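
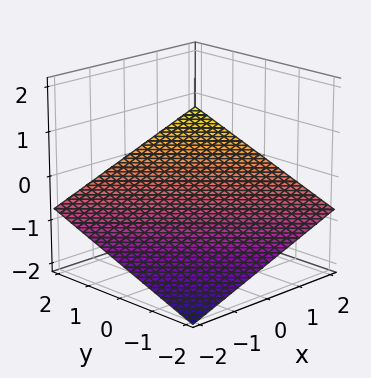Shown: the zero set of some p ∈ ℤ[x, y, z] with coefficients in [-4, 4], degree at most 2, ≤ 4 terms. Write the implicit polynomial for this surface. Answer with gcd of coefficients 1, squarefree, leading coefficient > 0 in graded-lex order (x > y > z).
x + y - 3*z - 2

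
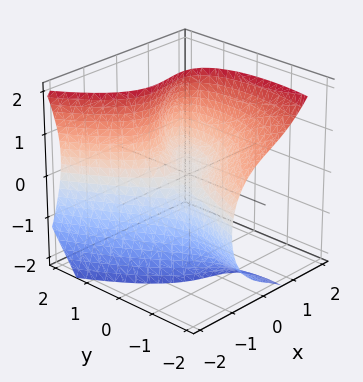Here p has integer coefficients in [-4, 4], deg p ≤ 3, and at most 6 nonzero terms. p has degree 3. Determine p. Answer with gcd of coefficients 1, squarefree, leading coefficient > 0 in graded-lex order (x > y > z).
3*x^3 + 2*y*z^2 - 3*x*y + 2*y^2 - 3*z

deg p = 3. The shape is more complex than any degree-2 surface.
Checking where it meets the axes: it crosses the x-axis at the gridline x = 0; it meets the z-axis at z = 0 (among the integer gridlines); one y-axis crossing is at y = 0.
Putting this together gives p.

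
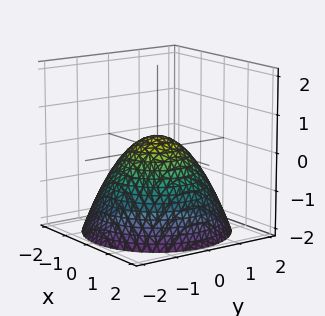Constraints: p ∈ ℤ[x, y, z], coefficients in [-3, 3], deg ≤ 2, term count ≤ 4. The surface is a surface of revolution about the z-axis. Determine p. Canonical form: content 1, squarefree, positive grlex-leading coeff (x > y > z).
1. deg p = 2.
2. Symmetry: the z-axis is an axis of rotation, so x and y enter only as x² + y².
3. Against the integer gridlines: a circular section at z = -2 has radius between 1 and 2.
4. Solving for integer coefficients yields p as stated.

2*x^2 + 2*y^2 + 3*z - 1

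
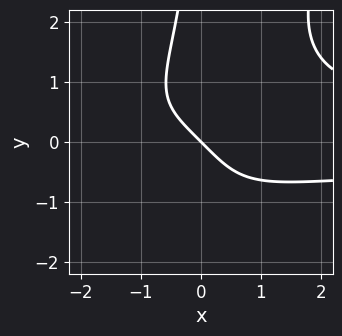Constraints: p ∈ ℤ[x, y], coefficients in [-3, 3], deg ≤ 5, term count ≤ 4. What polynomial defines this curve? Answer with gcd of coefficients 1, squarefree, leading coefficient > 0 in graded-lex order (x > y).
2*x^2*y^2 - x*y^3 - 3*x - 3*y

1. deg p = 4. The shape is more complex than any degree-3 curve.
2. Against the integer gridlines: it crosses the y-axis at the gridline y = 0; it meets the x-axis at x = 0 (among the integer gridlines).
3. Putting this together gives p.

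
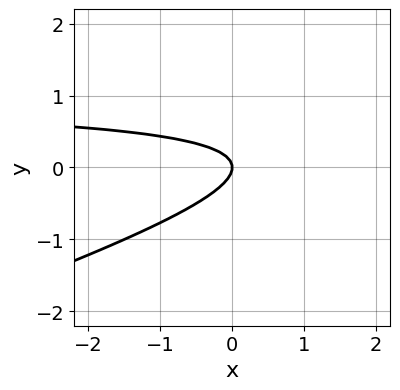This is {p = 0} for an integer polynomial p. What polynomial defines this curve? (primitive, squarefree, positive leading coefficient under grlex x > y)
x*y - 3*y^2 - x

1. deg p = 2. No degree-1 curve has this shape.
2. Against the integer gridlines: it crosses the x-axis at the gridline x = 0; it meets the y-axis at y = 0 (among the integer gridlines).
3. Assembling these constraints gives the stated polynomial.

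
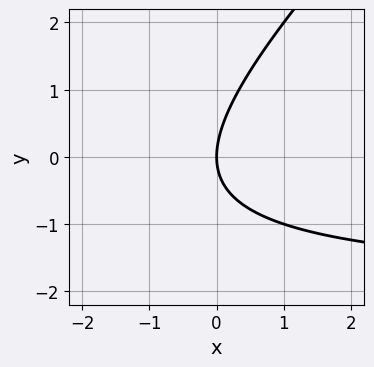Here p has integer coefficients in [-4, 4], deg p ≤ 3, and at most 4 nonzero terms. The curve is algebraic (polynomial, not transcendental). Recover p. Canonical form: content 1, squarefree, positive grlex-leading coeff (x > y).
x*y - y^2 + 2*x

1. Degree: no degree-1 curve has this shape, so deg p = 2.
2. Observable constraints: it meets the y-axis at y = 0 (among the integer gridlines); it crosses the x-axis at the gridline x = 0.
3. The integer polynomial consistent with all of this is the stated p.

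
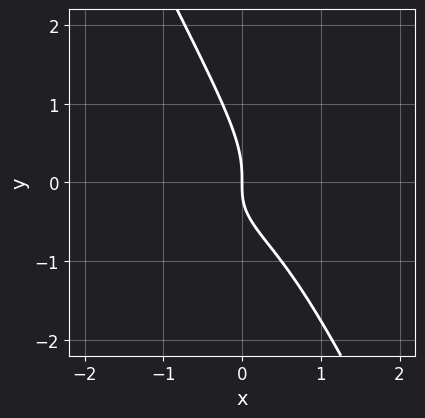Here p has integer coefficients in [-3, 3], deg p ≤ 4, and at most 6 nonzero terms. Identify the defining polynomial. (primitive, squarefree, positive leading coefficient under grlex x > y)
2*x*y^2 + y^3 + x*y + x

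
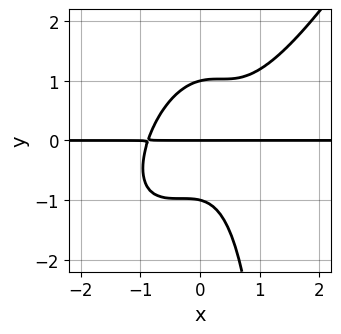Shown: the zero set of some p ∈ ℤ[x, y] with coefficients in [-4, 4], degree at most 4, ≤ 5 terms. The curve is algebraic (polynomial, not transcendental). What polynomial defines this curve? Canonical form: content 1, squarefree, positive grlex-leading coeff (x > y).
3*x^3*y - 3*x^2*y^2 + x*y^3 - 2*y^3 + 2*y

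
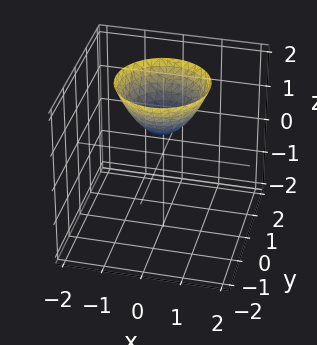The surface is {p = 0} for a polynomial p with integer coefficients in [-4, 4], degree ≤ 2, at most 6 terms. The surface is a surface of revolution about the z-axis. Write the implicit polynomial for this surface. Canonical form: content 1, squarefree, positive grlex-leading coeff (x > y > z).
(a) The degree is 2 — no degree-1 surface has this shape.
(b) Symmetries: rotational symmetry about the z-axis ⇒ p depends on x, y only through x² + y².
(c) Reading off the gridlines: no y-intercept at any integer in the box; the surface avoids every integer x-axis point in the box; a circular section at z = 2 has radius between 1 and 2.
(d) Fitting integer coefficients to these (and the overall shape) gives p.

3*x^2 + 3*y^2 - 3*z + 2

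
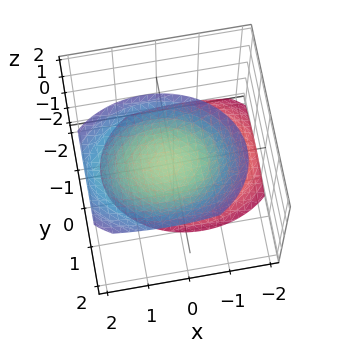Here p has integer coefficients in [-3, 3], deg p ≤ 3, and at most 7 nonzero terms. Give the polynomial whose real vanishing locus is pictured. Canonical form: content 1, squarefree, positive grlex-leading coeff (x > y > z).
2*x^2 - x*z + 3*y^2 - 2*y*z - 2*z^2 + 2

(a) The picture has 2 separate pieces.
(b) deg p = 2.
(c) From the visible intercepts: the z-axis gridline crossings are at z ∈ {-1, 1}; no y-intercept at any integer in the box.
(d) Together with the visible shape, these determine p as stated.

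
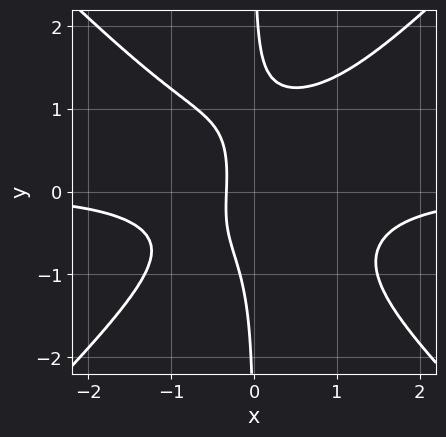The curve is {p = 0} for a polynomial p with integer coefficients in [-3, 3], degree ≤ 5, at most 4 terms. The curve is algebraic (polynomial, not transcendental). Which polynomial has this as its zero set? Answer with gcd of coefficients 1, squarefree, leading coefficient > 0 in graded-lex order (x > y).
3*x^3*y - 3*x*y^3 + 3*x + 1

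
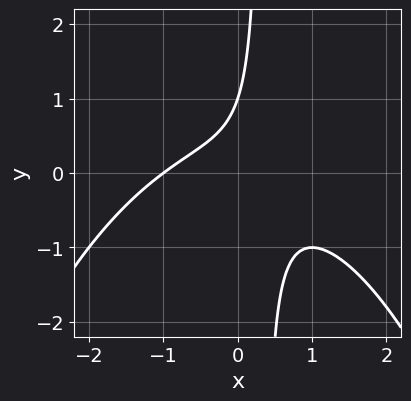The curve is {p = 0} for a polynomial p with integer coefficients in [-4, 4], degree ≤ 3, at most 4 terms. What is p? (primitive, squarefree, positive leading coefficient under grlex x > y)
deg p = 3. The shape is more complex than any degree-2 curve.
Against the integer gridlines: it meets the y-axis at y = 1 (among the integer gridlines); one x-axis crossing is at x = -1.
The integer polynomial consistent with all of this is the stated p.

x^3 + 3*x*y - y + 1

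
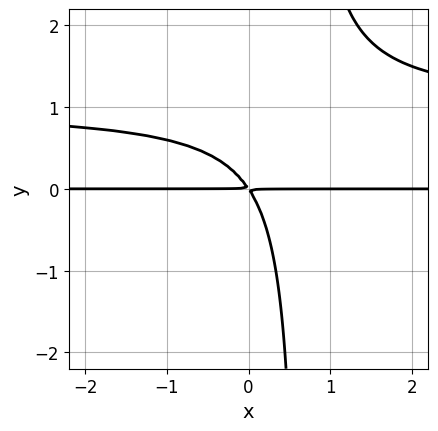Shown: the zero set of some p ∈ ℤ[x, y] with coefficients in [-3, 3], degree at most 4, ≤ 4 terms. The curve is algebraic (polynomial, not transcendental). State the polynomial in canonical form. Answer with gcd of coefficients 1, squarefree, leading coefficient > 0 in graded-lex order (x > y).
3*x*y^2 - 3*x*y - 2*y^2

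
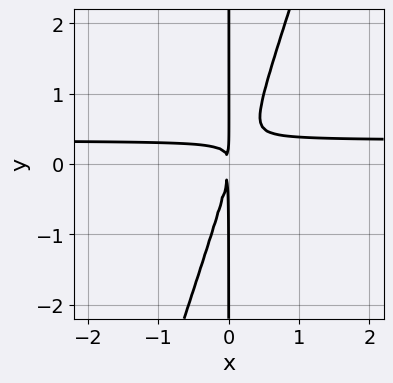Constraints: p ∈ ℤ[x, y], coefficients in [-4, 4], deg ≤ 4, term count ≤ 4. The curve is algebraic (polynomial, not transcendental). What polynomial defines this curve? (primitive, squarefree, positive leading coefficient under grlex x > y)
(a) deg p = 3. The shape is more complex than any degree-2 curve.
(b) Observable constraints: every point of the y-axis in the box is on the curve.
(c) Together with the visible shape, these determine p as stated.

3*x^2*y - x*y^2 - x^2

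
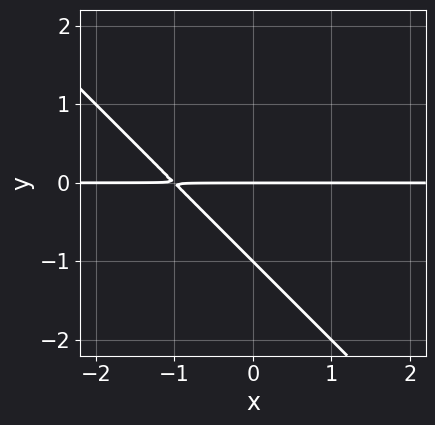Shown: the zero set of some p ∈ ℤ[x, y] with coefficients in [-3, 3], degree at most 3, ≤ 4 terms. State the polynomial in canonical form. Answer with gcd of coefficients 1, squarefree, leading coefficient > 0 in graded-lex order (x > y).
x*y + y^2 + y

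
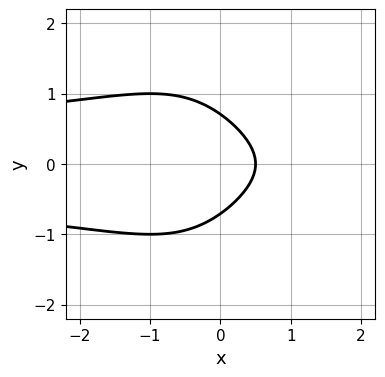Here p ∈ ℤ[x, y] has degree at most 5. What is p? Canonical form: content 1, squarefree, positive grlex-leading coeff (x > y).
1. The degree is 4 — no degree-3 curve has this shape.
2. Symmetries: mirror symmetry y ↦ −y ⇒ only even powers of y.
3. Fitting integer coefficients to these (and the overall shape) gives p.

x^2*y^2 + 2*y^2 + 2*x - 1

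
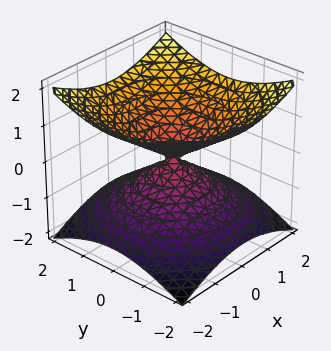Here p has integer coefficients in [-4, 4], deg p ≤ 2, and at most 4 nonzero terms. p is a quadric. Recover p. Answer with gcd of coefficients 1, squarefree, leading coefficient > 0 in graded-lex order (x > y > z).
1. Degree: a double cone through the origin; a quadric, so deg p = 2.
2. Symmetries: mirror symmetry z ↦ −z ⇒ only even powers of z; the z-axis is an axis of rotation, so x and y enter only as x² + y².
3. Against the integer gridlines: a circular section at z = -1 has radius between 1 and 2; it crosses the z-axis at the gridline z = 0; it crosses the y-axis at the gridline y = 0; it crosses the x-axis at the gridline x = 0.
4. Matching integer coefficients to the picture gives p.

x^2 + y^2 - 2*z^2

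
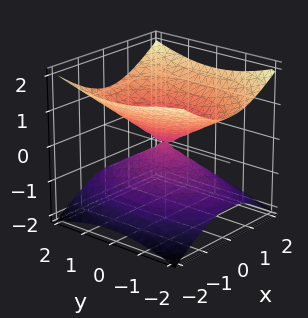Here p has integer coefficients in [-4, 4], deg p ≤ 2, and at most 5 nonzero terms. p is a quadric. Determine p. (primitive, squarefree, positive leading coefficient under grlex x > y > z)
1. deg p = 2. Two nappes meeting at a single point; a quadric.
2. Symmetries: the y ↦ −y reflection is a symmetry, so y appears only in even powers; the z ↦ −z reflection is a symmetry, so z appears only in even powers; mirror symmetry x ↦ −x ⇒ only even powers of x.
3. Checking where it meets the axes: one z-axis crossing is at z = 0; it meets the x-axis at x = 0 (among the integer gridlines); it crosses the y-axis at the gridline y = 0.
4. Fitting integer coefficients to these (and the overall shape) gives p.

2*x^2 + y^2 - 3*z^2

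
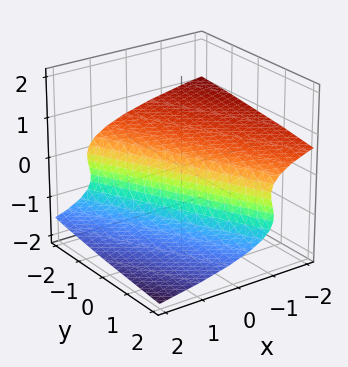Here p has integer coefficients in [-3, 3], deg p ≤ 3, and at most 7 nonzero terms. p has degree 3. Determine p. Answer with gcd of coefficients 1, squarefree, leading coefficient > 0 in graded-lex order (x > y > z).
2*z^3 + 3*z^2 + 2*x + y + z

First, deg p = 3.
Then, checking where it meets the axes: it meets the x-axis at x = 0 (among the integer gridlines); among the integer gridlines, it crosses the z-axis at z ∈ {-1, 0}; it meets the y-axis at y = 0 (among the integer gridlines).
Finally, assembling these constraints gives the stated polynomial.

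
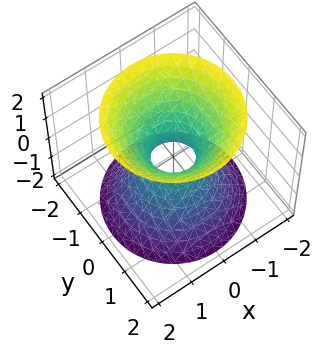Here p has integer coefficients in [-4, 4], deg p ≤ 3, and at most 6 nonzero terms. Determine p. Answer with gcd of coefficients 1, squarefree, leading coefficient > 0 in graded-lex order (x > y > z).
3*x^2 + 3*y^2 - 2*z^2 - 1

First, deg p = 2. An hourglass — one-sheet hyperboloid; a quadric.
Then, symmetries: it's symmetric under z → −z, forcing even powers of z; rotational symmetry about the z-axis ⇒ p depends on x, y only through x² + y².
Next, reading off the gridlines: the surface avoids every integer z-axis point in the box; a circular section at z = -2 has radius between 1 and 2.
Finally, these observations pin down the coefficients.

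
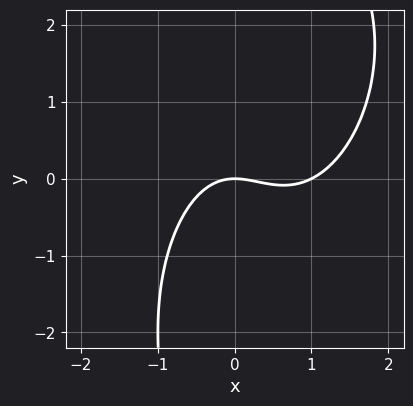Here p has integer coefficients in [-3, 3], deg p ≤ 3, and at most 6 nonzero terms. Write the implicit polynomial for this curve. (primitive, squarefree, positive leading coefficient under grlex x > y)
deg p = 3. A generic line meets the curve in up to 3 points.
From the axis intercepts and sections: one y-axis crossing is at y = 0; the x-axis gridline crossings are at x ∈ {0, 1}.
Solving for integer coefficients yields p as stated.

2*x^3 - x^2*y + x*y^2 - 2*x^2 - 3*y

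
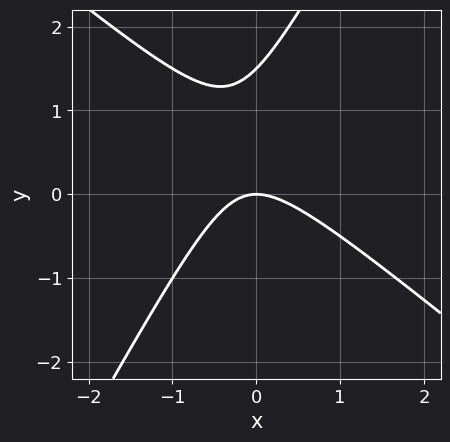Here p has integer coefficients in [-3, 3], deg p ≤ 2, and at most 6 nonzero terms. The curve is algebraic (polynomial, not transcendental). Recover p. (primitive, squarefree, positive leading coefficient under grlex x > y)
3*x^2 + 2*x*y - 2*y^2 + 3*y

Degree: a generic line meets the curve in up to 2 points, so deg p = 2.
From the visible intercepts: one y-axis crossing is at y = 0; it meets the x-axis at x = 0 (among the integer gridlines).
Together with the visible shape, these determine p as stated.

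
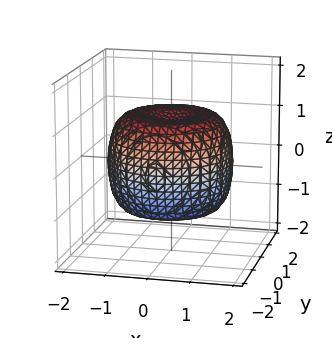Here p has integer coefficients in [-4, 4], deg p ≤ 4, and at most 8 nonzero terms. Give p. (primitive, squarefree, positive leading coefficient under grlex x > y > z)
2*x^4 + 4*x^2*y^2 + 2*y^4 - 3*x^2 - 3*y^2 + 3*z^2 - 3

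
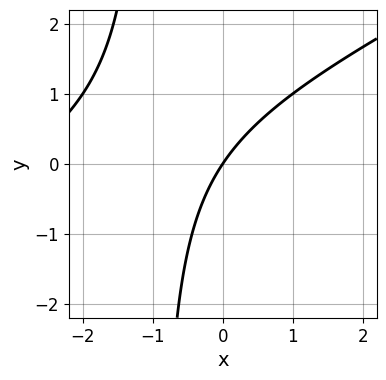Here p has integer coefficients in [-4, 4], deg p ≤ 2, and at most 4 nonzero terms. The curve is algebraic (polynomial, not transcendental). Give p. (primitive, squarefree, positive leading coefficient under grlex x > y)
First, the degree is 2 — a generic line meets the curve in up to 2 points.
Then, against the integer gridlines: it meets the x-axis at x = 0 (among the integer gridlines); one y-axis crossing is at y = 0.
Finally, fitting integer coefficients to these (and the overall shape) gives p.

x^2 - 2*x*y + 3*x - 2*y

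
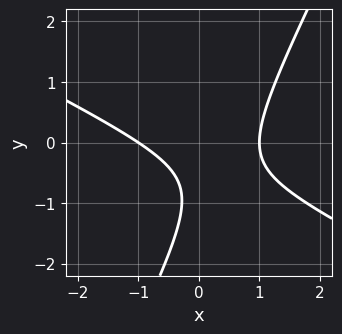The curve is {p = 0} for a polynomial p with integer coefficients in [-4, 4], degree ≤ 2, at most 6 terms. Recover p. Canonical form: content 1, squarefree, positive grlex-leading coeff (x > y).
1. Degree: the shape is more complex than any degree-1 curve, so deg p = 2.
2. From the axis intercepts and sections: no y-intercept at any integer in the box; among the integer gridlines, it crosses the x-axis at x ∈ {-1, 1}.
3. These observations pin down the coefficients.

2*x^2 + 3*x*y - 2*y^2 - 3*y - 2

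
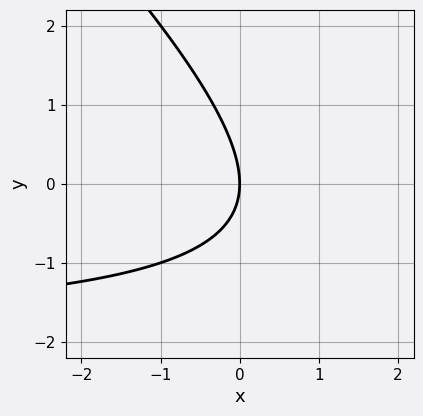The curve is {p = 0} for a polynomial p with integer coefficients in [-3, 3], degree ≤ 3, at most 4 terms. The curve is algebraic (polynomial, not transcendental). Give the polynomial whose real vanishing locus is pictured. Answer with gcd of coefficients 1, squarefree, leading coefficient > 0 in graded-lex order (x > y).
x*y + y^2 + 2*x

Degree: a generic line meets the curve in up to 2 points, so deg p = 2.
Observable constraints: it meets the x-axis at x = 0 (among the integer gridlines); one y-axis crossing is at y = 0.
Assembling these constraints gives the stated polynomial.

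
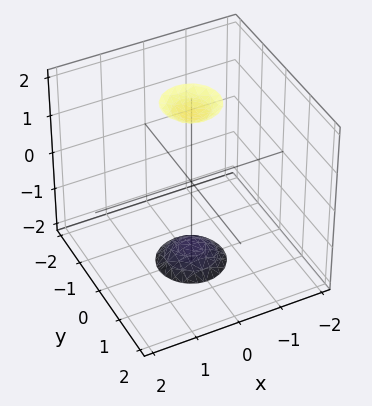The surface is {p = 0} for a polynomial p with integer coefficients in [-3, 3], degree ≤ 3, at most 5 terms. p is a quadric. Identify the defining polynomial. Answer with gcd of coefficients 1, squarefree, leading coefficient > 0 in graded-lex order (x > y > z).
3*x^2 + 3*y^2 - z^2 + 3

1. The picture has 2 separate pieces. Treating them together as one polynomial.
2. Degree: two separate bowl-shaped sheets opening away from each other; a quadric, so deg p = 2.
3. Symmetries: mirror symmetry z ↦ −z ⇒ only even powers of z; the z-axis is an axis of rotation, so x and y enter only as x² + y².
4. Observable constraints: a circular section at z = 2 has radius between 0 and 1; the surface avoids every integer y-axis point in the box; no x-intercept at any integer in the box.
5. Putting this together gives p.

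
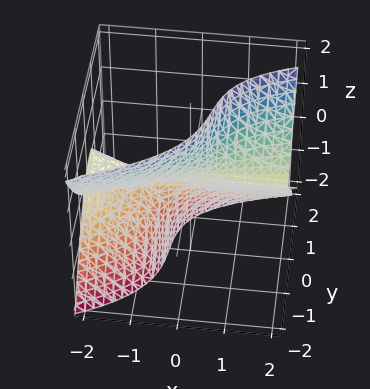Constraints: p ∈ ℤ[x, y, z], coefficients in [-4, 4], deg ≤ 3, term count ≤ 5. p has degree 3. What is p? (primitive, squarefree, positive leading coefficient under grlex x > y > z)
deg p = 3.
Reading off the gridlines: one z-axis crossing is at z = 0; one y-axis crossing is at y = 0; every point of the x-axis in the box is on the surface.
Putting this together gives p.

3*x*z^2 - 3*y^3 - 2*x*y - 3*y - 3*z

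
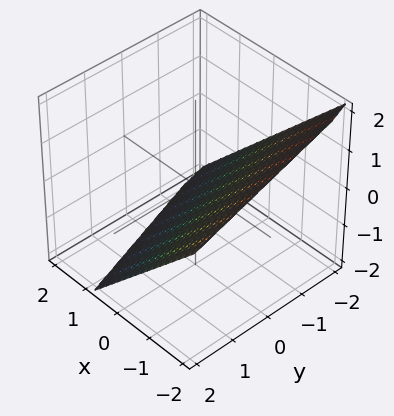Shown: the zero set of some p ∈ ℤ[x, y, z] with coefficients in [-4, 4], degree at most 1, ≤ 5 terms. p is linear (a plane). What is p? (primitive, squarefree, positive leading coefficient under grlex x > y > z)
3*x + y + 3*z + 2

The degree is 1 — the surface is flat (a plane).
From the visible intercepts: it meets the y-axis at y = -2 (among the integer gridlines).
Together with the visible shape, these determine p as stated.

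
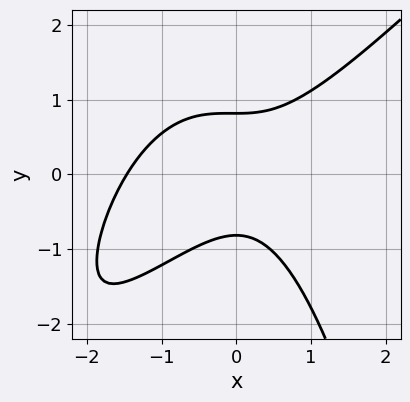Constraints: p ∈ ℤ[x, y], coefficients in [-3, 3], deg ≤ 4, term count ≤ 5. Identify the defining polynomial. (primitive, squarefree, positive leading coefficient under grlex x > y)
2*x^3 - 2*x^2*y + 2*x^2 - 3*y^2 + 2

First, the degree is 3 — a generic line meets the curve in up to 3 points.
Finally, putting this together gives p.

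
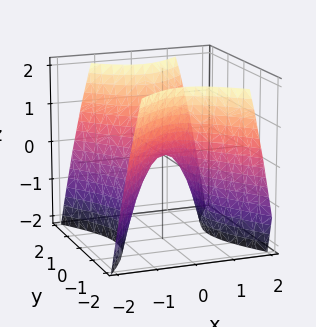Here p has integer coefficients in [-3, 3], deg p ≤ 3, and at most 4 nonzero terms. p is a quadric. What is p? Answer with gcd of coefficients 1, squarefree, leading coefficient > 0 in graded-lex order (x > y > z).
1. The degree is 2 — a saddle surface; a quadric.
2. Symmetries: the x ↦ −x reflection is a symmetry, so x appears only in even powers; mirror symmetry y ↦ −y ⇒ only even powers of y.
3. From the axis intercepts and sections: it meets the x-axis at x = 0 (among the integer gridlines); one z-axis crossing is at z = 0.
4. Fitting integer coefficients to these (and the overall shape) gives p.

3*x^2 - 2*y^2 + 2*z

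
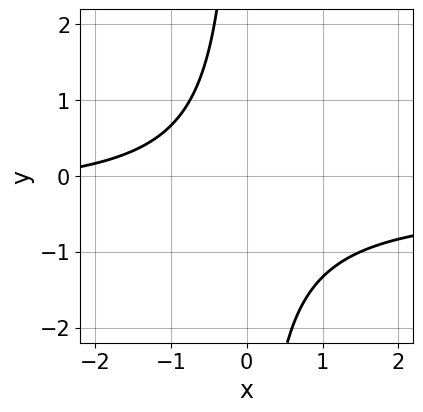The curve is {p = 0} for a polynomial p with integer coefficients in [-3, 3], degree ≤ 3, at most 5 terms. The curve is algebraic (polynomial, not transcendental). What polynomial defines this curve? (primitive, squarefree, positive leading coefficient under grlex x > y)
3*x*y + x + 3

1. The degree is 2 — the shape is more complex than any degree-1 curve.
2. From the axis intercepts and sections: no x-intercept at any integer in the box; it misses every integer gridline on the y-axis.
3. Matching integer coefficients to the picture gives p.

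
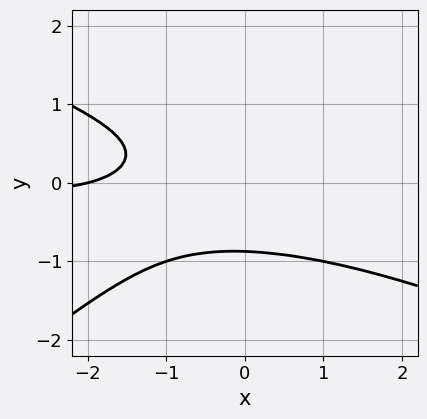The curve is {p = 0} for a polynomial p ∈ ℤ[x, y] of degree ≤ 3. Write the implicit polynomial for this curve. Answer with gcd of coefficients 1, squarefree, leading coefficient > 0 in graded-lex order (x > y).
x^2*y + x*y^2 - 3*y^3 - x - 2

(a) Degree: a generic line meets the curve in up to 3 points, so deg p = 3.
(b) Reading off the gridlines: it crosses the x-axis at the gridline x = -2.
(c) Together with the visible shape, these determine p as stated.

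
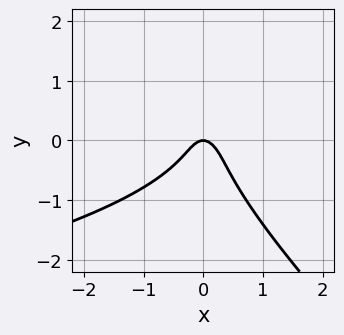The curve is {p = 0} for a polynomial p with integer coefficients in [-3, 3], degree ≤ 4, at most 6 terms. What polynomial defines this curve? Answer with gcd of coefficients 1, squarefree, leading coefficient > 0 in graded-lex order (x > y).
First, deg p = 3. A generic line meets the curve in up to 3 points.
Then, against the integer gridlines: it meets the y-axis at y = 0 (among the integer gridlines); one x-axis crossing is at x = 0.
Finally, fitting integer coefficients to these (and the overall shape) gives p.

2*x*y^2 + 2*y^3 + 3*x^2 + y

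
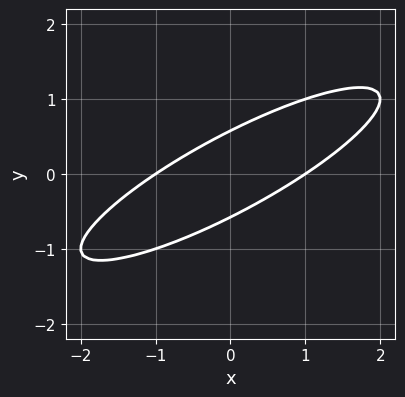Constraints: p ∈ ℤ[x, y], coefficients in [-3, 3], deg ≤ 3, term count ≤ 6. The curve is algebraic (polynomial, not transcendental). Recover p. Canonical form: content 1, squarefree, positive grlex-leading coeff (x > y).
The degree is 2 — no degree-1 curve has this shape.
Checking where it meets the axes: among the integer gridlines, it crosses the x-axis at x ∈ {-1, 1}.
Assembling these constraints gives the stated polynomial.

x^2 - 3*x*y + 3*y^2 - 1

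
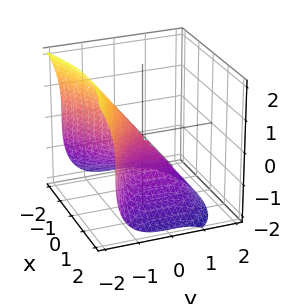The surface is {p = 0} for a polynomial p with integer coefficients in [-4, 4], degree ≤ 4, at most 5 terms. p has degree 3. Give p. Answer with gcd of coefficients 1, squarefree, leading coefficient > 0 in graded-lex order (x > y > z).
2*y^3 + z^3 + 2*x^2

First, deg p = 3.
Next, observable constraints: it crosses the y-axis at the gridline y = 0; it meets the z-axis at z = 0 (among the integer gridlines).
Finally, matching integer coefficients to the picture gives p.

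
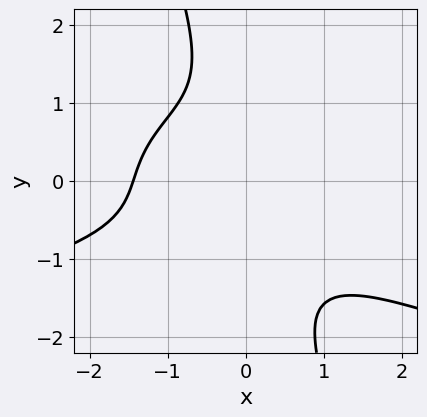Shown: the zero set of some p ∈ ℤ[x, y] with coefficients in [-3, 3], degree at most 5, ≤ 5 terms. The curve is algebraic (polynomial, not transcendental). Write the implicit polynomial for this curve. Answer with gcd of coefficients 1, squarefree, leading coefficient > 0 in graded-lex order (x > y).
1. The degree is 4 — the shape is more complex than any degree-3 curve.
2. Observable constraints: it misses every integer gridline on the y-axis.
3. Fitting integer coefficients to these (and the overall shape) gives p.

3*x*y^3 + y^4 + x^3 - x^2*y + 3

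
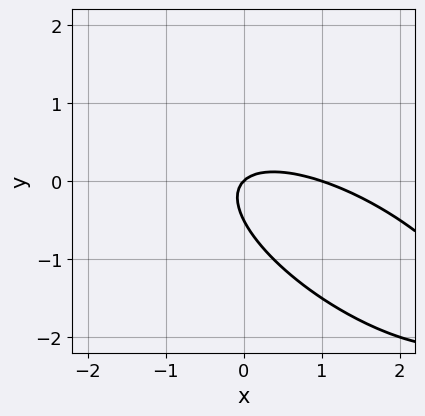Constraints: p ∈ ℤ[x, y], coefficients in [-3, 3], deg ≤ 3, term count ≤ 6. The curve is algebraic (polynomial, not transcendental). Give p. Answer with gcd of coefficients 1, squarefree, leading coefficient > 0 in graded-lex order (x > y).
1. The degree is 2 — a generic line meets the curve in up to 2 points.
2. Against the integer gridlines: it crosses the y-axis at the gridline y = 0; the x-axis gridline crossings are at x ∈ {0, 1}.
3. These observations pin down the coefficients.

x^2 + 2*x*y + 2*y^2 - x + y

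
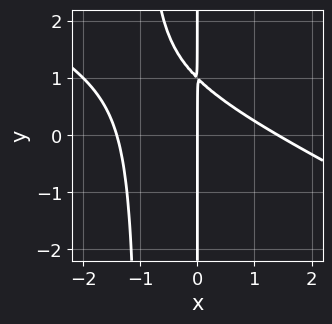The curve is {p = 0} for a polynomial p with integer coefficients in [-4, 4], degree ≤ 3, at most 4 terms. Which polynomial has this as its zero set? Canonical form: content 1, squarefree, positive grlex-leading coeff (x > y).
deg p = 3. No degree-2 curve has this shape.
Observable constraints: it meets the x-axis at x = 0 (among the integer gridlines); the visible y-axis segment lies entirely on the curve.
Matching integer coefficients to the picture gives p.

x^3 + 2*x^2*y + 2*x*y - 2*x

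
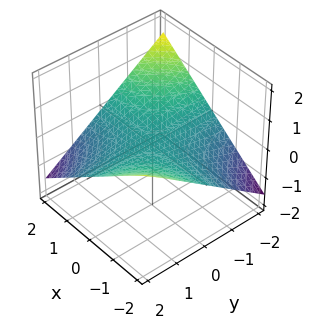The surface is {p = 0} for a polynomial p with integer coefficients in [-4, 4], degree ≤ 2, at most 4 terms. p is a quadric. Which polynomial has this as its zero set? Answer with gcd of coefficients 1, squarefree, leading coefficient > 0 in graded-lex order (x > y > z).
1. Degree: a hyperbolic paraboloid; a quadric, so deg p = 2.
2. Checking where it meets the axes: the visible y-axis segment lies entirely on the surface; it crosses the z-axis at the gridline z = 0.
3. Fitting integer coefficients to these (and the overall shape) gives p. Check: (-2, 0, 0) on the x-axis lies on the surface, and p(-2, 0, 0) = 0. ✓

x*y + 3*z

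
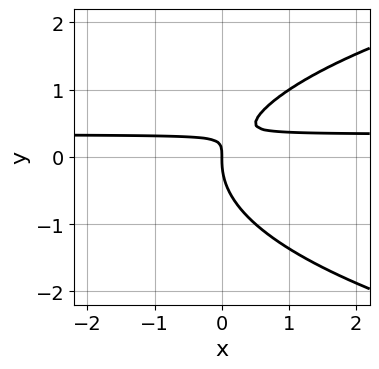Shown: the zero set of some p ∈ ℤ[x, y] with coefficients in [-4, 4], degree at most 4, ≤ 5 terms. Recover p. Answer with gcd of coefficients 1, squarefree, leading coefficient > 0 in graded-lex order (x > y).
First, deg p = 3. The shape is more complex than any degree-2 curve.
Then, against the integer gridlines: it crosses the y-axis at the gridline y = 0; it crosses the x-axis at the gridline x = 0.
Finally, fitting integer coefficients to these (and the overall shape) gives p.

2*y^3 - 3*x*y + x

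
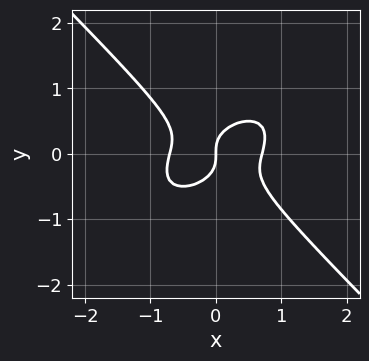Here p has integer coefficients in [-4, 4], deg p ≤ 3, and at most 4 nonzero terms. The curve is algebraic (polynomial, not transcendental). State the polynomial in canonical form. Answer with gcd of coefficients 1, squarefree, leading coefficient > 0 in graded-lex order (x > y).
(a) Degree: the shape is more complex than any degree-2 curve, so deg p = 3.
(b) Checking where it meets the axes: it crosses the x-axis at the gridline x = 0; it crosses the y-axis at the gridline y = 0.
(c) Fitting integer coefficients to these (and the overall shape) gives p.

2*x^3 - x^2*y + 3*y^3 - x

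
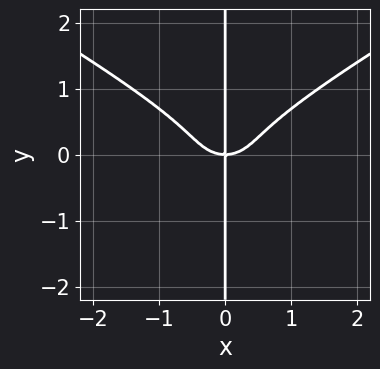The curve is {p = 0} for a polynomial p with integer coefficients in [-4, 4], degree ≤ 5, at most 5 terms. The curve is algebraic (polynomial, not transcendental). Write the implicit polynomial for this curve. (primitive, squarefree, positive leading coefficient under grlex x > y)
x^3*y - 3*x*y^3 + x^3 - x*y

(a) Degree: no degree-3 curve has this shape, so deg p = 4.
(b) Reading off the gridlines: the visible y-axis segment lies entirely on the curve; it crosses the x-axis at the gridline x = 0.
(c) Putting this together gives p.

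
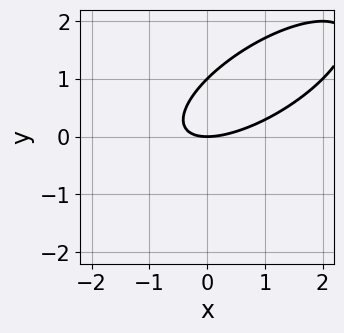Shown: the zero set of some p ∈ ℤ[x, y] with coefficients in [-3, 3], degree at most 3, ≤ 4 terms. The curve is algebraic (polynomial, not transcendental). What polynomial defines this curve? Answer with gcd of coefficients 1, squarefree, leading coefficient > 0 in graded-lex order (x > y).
x^2 - 2*x*y + 2*y^2 - 2*y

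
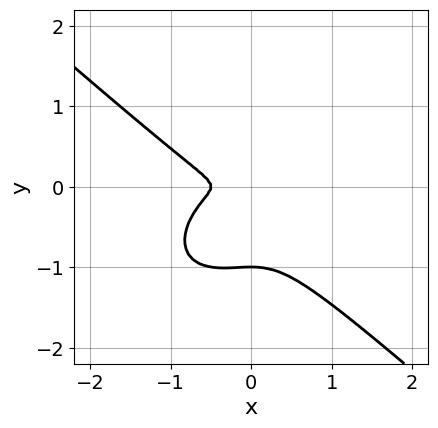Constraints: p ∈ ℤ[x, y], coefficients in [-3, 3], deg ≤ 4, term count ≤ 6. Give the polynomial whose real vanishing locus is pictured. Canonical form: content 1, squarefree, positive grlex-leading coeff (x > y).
1. The degree is 3 — no degree-2 curve has this shape.
2. Observable constraints: it meets the y-axis at y = -1 (among the integer gridlines).
3. These observations pin down the coefficients.

2*x^3 + 3*y^3 + x^2 + 3*y^2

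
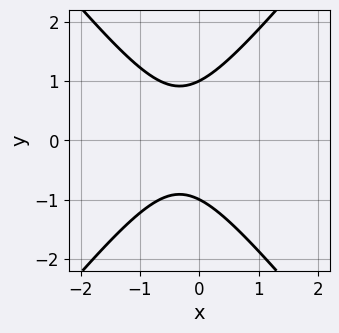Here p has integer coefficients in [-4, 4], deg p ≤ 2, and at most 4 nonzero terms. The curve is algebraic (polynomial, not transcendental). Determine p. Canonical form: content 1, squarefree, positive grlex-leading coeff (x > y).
3*x^2 - 2*y^2 + 2*x + 2

(a) The degree is 2 — a generic line meets the curve in up to 2 points.
(b) Symmetries: it's symmetric under y → −y, forcing even powers of y.
(c) Against the integer gridlines: the curve avoids every integer x-axis point in the box; the y-axis gridline crossings are at y ∈ {-1, 1}.
(d) Matching integer coefficients to the picture gives p.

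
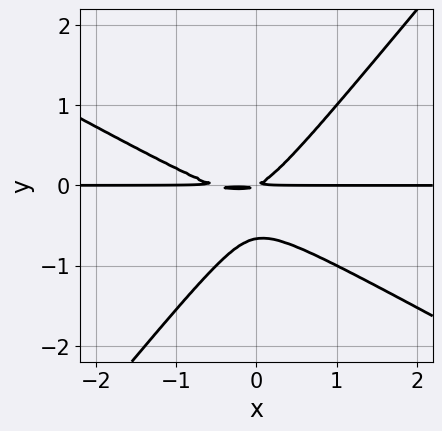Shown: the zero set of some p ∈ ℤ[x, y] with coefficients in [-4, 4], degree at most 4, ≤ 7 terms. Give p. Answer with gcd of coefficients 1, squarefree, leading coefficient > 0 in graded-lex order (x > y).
1. deg p = 3.
2. Against the integer gridlines: every point of the x-axis in the box is on the curve.
3. Matching integer coefficients to the picture gives p.

2*x^2*y + 2*x*y^2 - 3*y^3 + x*y - 2*y^2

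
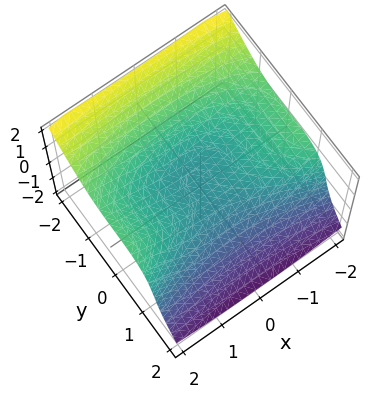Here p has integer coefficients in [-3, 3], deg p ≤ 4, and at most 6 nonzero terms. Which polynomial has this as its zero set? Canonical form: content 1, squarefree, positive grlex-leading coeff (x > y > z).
First, degree: a generic line meets the surface in up to 3 points, so deg p = 3.
Next, reading off the gridlines: one z-axis crossing is at z = 0; it meets the y-axis at y = 0 (among the integer gridlines); it crosses the x-axis at the gridline x = 0.
Finally, together with the visible shape, these determine p as stated.

2*y^3 + 2*z^3 - x^2 + 3*z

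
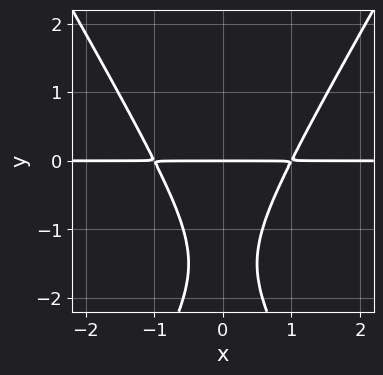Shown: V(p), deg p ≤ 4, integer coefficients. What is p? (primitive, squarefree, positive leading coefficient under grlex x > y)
3*x^2*y - y^3 - 3*y^2 - 3*y

1. Degree: no degree-2 curve has this shape, so deg p = 3.
2. Symmetries: mirror symmetry x ↦ −x ⇒ only even powers of x.
3. Checking where it meets the axes: it crosses the y-axis at the gridline y = 0; every point of the x-axis in the box is on the curve.
4. Solving for integer coefficients yields p as stated.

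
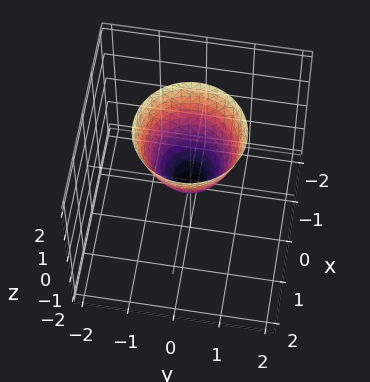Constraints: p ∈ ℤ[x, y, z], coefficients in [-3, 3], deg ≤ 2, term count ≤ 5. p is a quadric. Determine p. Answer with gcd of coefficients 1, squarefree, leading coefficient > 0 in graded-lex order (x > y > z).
deg p = 2. A single bowl opening along one axis; a quadric.
Symmetries: rotational symmetry about the z-axis ⇒ p depends on x, y only through x² + y².
Observable constraints: one x-axis crossing is at x = 0; one y-axis crossing is at y = 0.
Putting this together gives p.

3*x^2 + 3*y^2 - 2*z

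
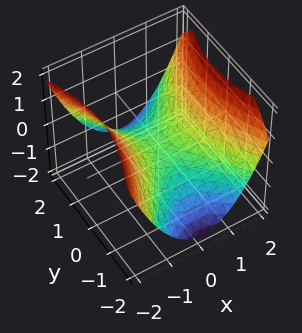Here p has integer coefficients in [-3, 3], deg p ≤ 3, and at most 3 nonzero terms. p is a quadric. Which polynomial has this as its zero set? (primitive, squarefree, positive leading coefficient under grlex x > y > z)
First, degree: a saddle surface; a quadric, so deg p = 2.
Next, symmetries: mirror symmetry x ↦ −x ⇒ only even powers of x; mirror symmetry y ↦ −y ⇒ only even powers of y.
Then, from the axis intercepts and sections: it crosses the y-axis at the gridline y = 0; one x-axis crossing is at x = 0; it meets the z-axis at z = 0 (among the integer gridlines).
Finally, these observations pin down the coefficients.

2*x^2 - y^2 - 3*z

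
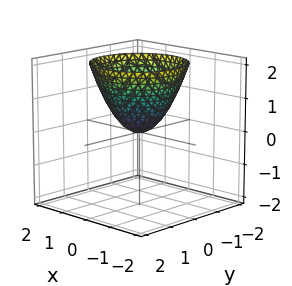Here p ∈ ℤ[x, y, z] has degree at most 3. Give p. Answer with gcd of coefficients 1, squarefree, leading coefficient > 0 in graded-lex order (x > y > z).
(a) Degree: a single bowl opening along one axis; a quadric, so deg p = 2.
(b) Symmetry: the surface is invariant under rotation about z: p = q(x² + y², z).
(c) Checking where it meets the axes: it crosses the x-axis at the gridline x = 0; a circular section at z = 1 has radius exactly 1; it crosses the z-axis at the gridline z = 0.
(d) Together with the visible shape, these determine p as stated.

x^2 + y^2 - z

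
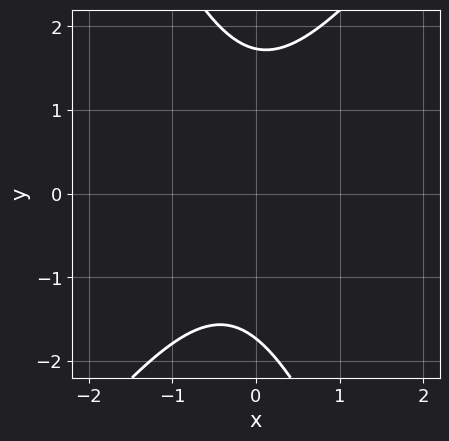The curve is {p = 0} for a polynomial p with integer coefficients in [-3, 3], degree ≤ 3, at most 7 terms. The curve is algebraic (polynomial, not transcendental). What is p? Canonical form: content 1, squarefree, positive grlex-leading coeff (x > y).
3*x^2 - x*y - y^2 + x + 3

1. deg p = 2. No degree-1 curve has this shape.
2. From the visible intercepts: it misses every integer gridline on the x-axis.
3. The integer polynomial consistent with all of this is the stated p.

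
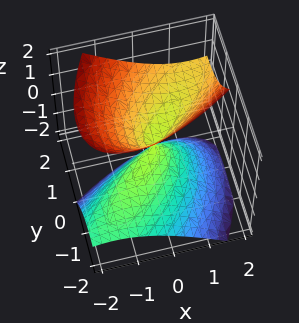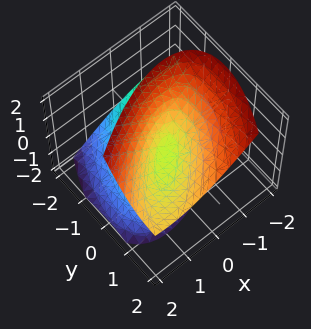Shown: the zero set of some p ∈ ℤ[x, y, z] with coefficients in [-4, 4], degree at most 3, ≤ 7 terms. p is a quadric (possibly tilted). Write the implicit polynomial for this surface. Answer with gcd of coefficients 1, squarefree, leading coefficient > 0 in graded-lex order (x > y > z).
1. The degree is 2 — no degree-1 surface has this shape.
2. Checking where it meets the axes: it meets the z-axis at z = 0 (among the integer gridlines); it crosses the y-axis at the gridline y = 0.
3. Together with the visible shape, these determine p as stated.

2*x^2 - 3*x*y + 2*y^2 - 3*y*z - 2*z^2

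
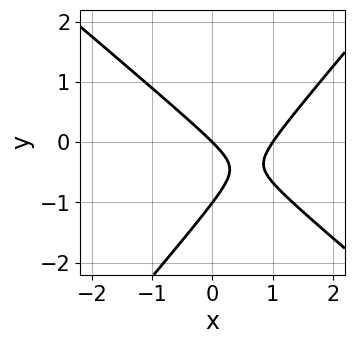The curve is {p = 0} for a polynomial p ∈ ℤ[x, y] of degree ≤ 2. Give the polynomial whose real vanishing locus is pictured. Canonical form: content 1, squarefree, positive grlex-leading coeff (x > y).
3*x^2 + x*y - 3*y^2 - 3*x - 3*y

The degree is 2 — a generic line meets the curve in up to 2 points.
From the axis intercepts and sections: the y-axis gridline crossings are at y ∈ {-1, 0}; the x-axis gridline crossings are at x ∈ {0, 1}.
Together with the visible shape, these determine p as stated.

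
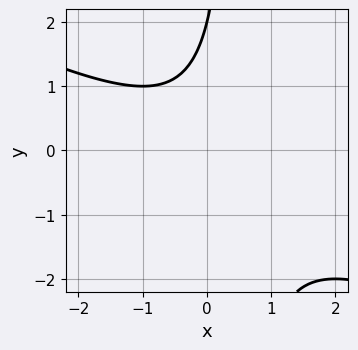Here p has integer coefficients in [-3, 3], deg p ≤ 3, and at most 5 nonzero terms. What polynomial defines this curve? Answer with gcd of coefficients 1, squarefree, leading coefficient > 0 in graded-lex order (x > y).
x^2 + 2*x*y - y + 2

(a) Degree: no degree-1 curve has this shape, so deg p = 2.
(b) Against the integer gridlines: it crosses the y-axis at the gridline y = 2; no x-intercept at any integer in the box.
(c) Solving for integer coefficients yields p as stated.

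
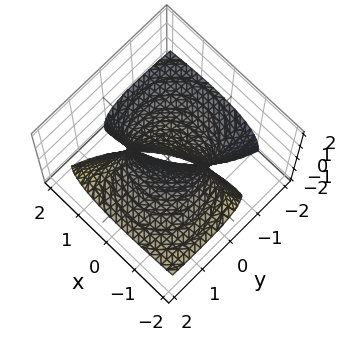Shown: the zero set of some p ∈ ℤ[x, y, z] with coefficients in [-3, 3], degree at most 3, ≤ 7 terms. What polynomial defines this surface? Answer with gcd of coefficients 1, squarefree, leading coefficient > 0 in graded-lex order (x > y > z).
x^2 + 2*x*z + y^2 - 3*y*z + z^2 - 1

First, the degree is 2 — no degree-1 surface has this shape.
Next, from the axis intercepts and sections: among the integer gridlines, it crosses the y-axis at y ∈ {-1, 1}; among the integer gridlines, it crosses the z-axis at z ∈ {-1, 1}; among the integer gridlines, it crosses the x-axis at x ∈ {-1, 1}.
Finally, these observations pin down the coefficients.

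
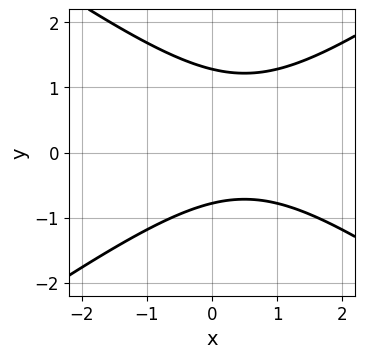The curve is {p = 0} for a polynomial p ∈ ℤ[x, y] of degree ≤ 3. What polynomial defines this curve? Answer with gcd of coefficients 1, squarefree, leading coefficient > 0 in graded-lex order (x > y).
x^2 - 2*y^2 - x + y + 2

deg p = 2. The shape is more complex than any degree-1 curve.
From the axis intercepts and sections: the curve avoids every integer x-axis point in the box.
Solving for integer coefficients yields p as stated.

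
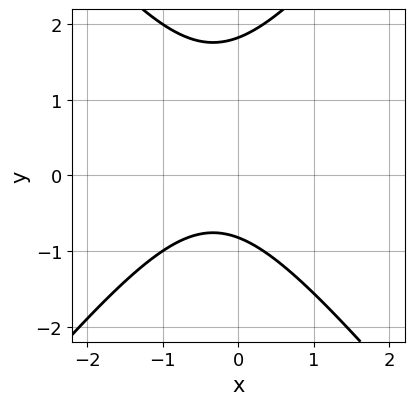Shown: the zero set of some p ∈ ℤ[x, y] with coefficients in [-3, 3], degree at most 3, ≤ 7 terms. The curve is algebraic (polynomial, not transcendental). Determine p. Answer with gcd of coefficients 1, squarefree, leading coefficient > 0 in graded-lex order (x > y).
3*x^2 - 2*y^2 + 2*x + 2*y + 3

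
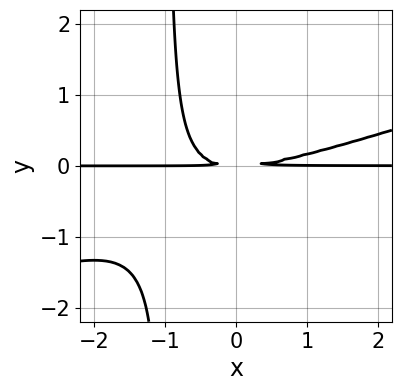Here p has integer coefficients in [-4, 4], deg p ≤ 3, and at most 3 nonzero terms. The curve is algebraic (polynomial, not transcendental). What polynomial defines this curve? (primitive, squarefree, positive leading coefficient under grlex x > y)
x^2*y - 3*x*y^2 - 3*y^2

deg p = 3. A generic line meets the curve in up to 3 points.
Observable constraints: the visible x-axis segment lies entirely on the curve.
These observations pin down the coefficients.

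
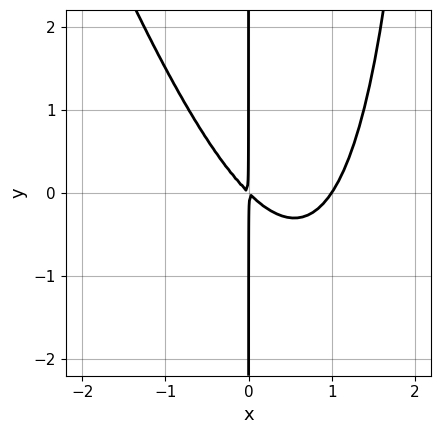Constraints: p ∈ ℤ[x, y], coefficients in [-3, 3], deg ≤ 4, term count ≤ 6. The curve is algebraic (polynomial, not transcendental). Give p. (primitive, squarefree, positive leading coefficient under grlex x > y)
3*x^3 + x^2*y - 3*x^2 - 3*x*y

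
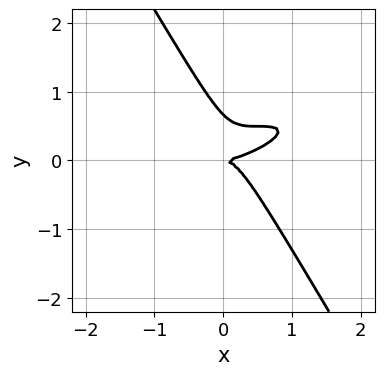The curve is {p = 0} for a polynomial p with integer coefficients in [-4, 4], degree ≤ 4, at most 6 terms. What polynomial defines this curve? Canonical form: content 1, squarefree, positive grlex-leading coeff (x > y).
x^3 - 3*x^2*y + 3*x*y^2 + 3*y^3 - 2*y^2

(a) The degree is 3 — no degree-2 curve has this shape.
(b) Checking where it meets the axes: one y-axis crossing is at y = 0; it meets the x-axis at x = 0 (among the integer gridlines).
(c) Assembling these constraints gives the stated polynomial.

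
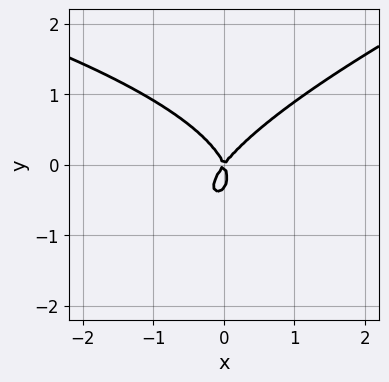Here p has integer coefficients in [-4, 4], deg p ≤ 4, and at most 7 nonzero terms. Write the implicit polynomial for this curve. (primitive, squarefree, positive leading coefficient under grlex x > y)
x*y^2 - 3*y^3 + 3*x^2 - x*y - y^2

1. Degree: no degree-2 curve has this shape, so deg p = 3.
2. From the axis intercepts and sections: it crosses the y-axis at the gridline y = 0; it meets the x-axis at x = 0 (among the integer gridlines).
3. The integer polynomial consistent with all of this is the stated p.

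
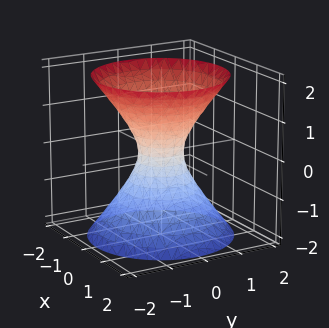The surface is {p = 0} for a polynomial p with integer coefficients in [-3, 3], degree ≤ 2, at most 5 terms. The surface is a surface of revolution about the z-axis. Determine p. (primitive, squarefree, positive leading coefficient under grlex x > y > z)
3*x^2 + 3*y^2 - 2*z^2 - 1

The degree is 2 — a generic line meets the surface in up to 2 points.
Symmetries: rotational symmetry about the z-axis ⇒ p depends on x, y only through x² + y².
Observable constraints: a circular section at z = 2 has radius between 1 and 2; no z-intercept at any integer in the box.
These observations pin down the coefficients.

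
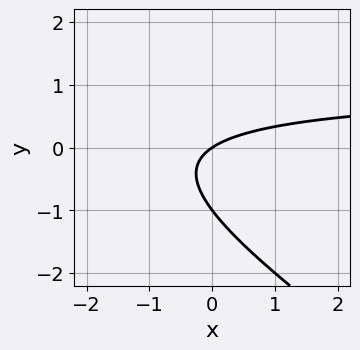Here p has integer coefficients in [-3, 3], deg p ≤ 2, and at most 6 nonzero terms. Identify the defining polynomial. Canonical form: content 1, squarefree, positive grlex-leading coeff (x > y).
(a) deg p = 2.
(b) From the visible intercepts: the y-axis gridline crossings are at y ∈ {-1, 0}; it meets the x-axis at x = 0 (among the integer gridlines).
(c) The integer polynomial consistent with all of this is the stated p.

2*x*y + 3*y^2 - 2*x + 3*y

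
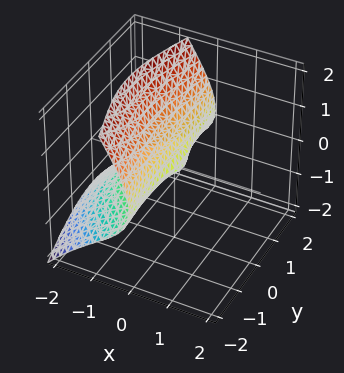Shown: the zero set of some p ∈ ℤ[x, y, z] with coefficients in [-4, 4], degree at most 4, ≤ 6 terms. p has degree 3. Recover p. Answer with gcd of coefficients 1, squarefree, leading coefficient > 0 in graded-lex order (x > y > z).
x^3 + x*y^2 + 2*x*z + 2*z^2 - z

1. Degree: no degree-2 surface has this shape, so deg p = 3.
2. Checking where it meets the axes: the visible y-axis segment lies entirely on the surface; it meets the x-axis at x = 0 (among the integer gridlines); it meets the z-axis at z = 0 (among the integer gridlines).
3. Fitting integer coefficients to these (and the overall shape) gives p.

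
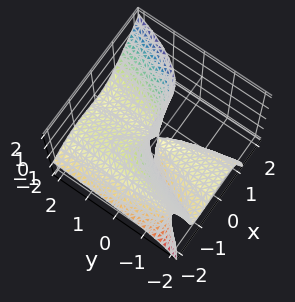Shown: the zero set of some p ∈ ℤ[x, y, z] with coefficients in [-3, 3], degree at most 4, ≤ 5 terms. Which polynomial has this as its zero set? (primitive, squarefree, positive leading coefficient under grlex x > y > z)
2*x^3 - 2*x^2*z + 3*x^2 - 3*y*z

(a) deg p = 3. No degree-2 surface has this shape.
(b) From the axis intercepts and sections: every point of the z-axis in the box is on the surface; the visible y-axis segment lies entirely on the surface.
(c) Fitting integer coefficients to these (and the overall shape) gives p.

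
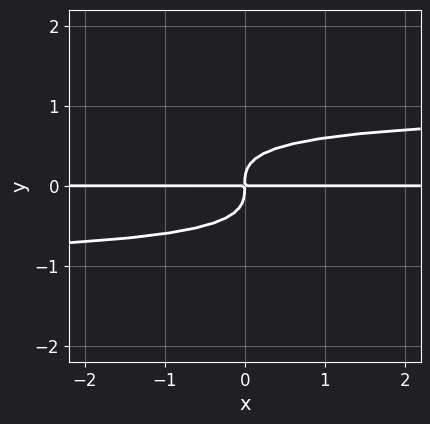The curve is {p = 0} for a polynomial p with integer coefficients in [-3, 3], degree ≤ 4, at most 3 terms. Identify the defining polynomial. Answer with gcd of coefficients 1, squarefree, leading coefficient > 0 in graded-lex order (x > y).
x*y^3 + 3*y^4 - x*y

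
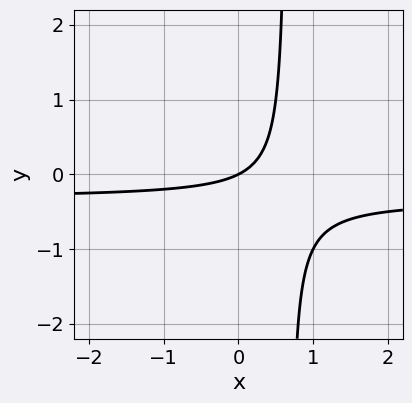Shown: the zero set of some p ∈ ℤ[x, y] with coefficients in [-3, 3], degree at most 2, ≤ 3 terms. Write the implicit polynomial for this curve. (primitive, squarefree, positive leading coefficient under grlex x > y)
First, the degree is 2 — a generic line meets the curve in up to 2 points.
Next, checking where it meets the axes: it meets the y-axis at y = 0 (among the integer gridlines); it crosses the x-axis at the gridline x = 0.
Finally, together with the visible shape, these determine p as stated.

3*x*y + x - 2*y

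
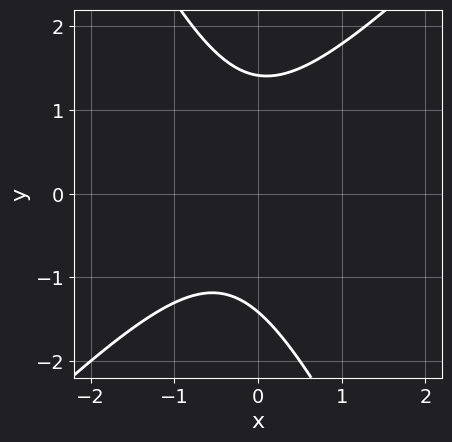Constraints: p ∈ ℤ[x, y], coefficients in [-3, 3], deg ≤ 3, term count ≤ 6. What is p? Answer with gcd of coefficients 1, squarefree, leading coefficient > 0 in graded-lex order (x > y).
2*x^2 - x*y - y^2 + x + 2

The degree is 2 — no degree-1 curve has this shape.
From the axis intercepts and sections: it misses every integer gridline on the x-axis.
These observations pin down the coefficients.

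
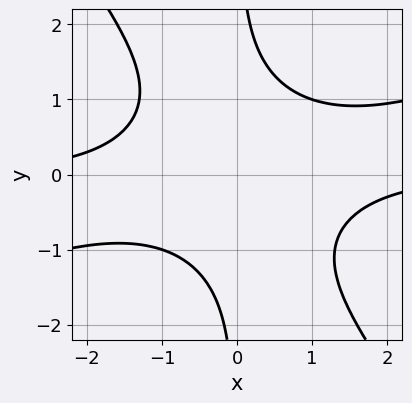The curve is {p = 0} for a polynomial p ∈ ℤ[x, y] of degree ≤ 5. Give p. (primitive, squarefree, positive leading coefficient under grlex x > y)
x^3*y - 2*x^2*y^2 - 2*x*y^3 + 3

(a) deg p = 4.
(b) Against the integer gridlines: the curve avoids every integer y-axis point in the box; no x-intercept at any integer in the box.
(c) Together with the visible shape, these determine p as stated.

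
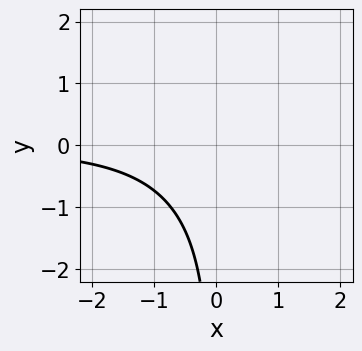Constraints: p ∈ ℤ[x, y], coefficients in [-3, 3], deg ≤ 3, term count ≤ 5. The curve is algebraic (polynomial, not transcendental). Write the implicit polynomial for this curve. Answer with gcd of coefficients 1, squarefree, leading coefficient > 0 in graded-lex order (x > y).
First, deg p = 3. No degree-2 curve has this shape.
Next, observable constraints: it misses every integer gridline on the y-axis; the curve avoids every integer x-axis point in the box.
Finally, matching integer coefficients to the picture gives p.

x^2*y + x*y^2 - x*y + 2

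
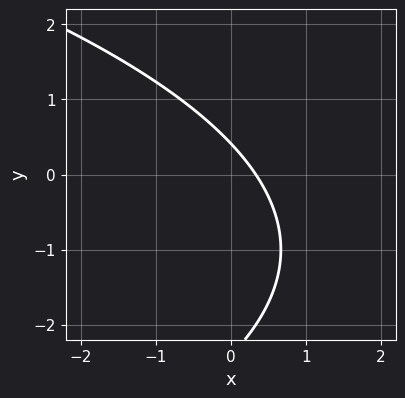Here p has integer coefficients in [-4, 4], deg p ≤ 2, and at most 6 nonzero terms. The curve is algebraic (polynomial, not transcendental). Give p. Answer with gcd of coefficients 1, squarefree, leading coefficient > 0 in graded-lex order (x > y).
deg p = 2. The shape is more complex than any degree-1 curve.
Matching integer coefficients to the picture gives p.

y^2 + 3*x + 2*y - 1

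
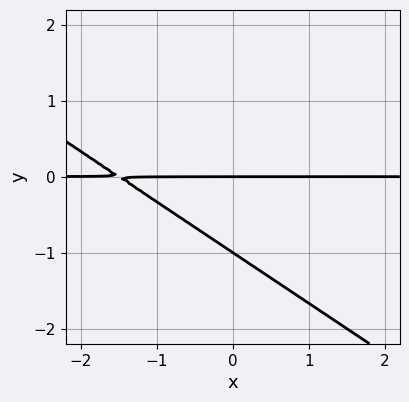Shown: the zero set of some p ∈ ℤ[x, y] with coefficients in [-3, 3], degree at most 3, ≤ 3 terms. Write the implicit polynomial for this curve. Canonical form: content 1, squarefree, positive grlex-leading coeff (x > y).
2*x*y + 3*y^2 + 3*y

Degree: a generic line meets the curve in up to 2 points, so deg p = 2.
Against the integer gridlines: every point of the x-axis in the box is on the curve; among the integer gridlines, it crosses the y-axis at y ∈ {-1, 0}.
Matching integer coefficients to the picture gives p.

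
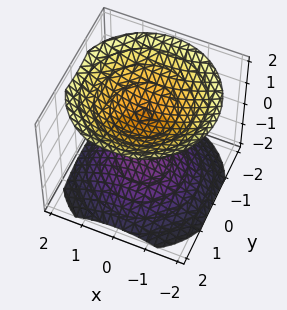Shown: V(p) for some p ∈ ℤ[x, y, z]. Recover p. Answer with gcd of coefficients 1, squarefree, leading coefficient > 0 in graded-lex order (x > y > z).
2*x^2 + 2*y^2 - 3*z^2 + 3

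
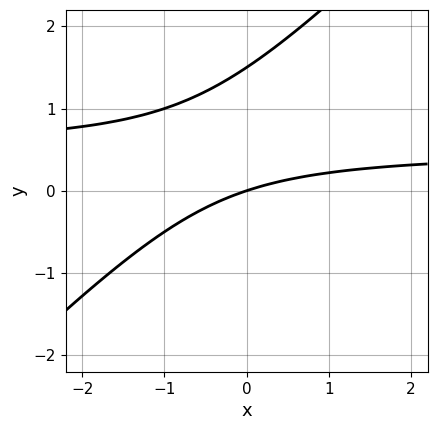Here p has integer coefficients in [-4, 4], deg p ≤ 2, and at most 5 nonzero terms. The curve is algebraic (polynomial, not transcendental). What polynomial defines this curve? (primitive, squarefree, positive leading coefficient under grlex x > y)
(a) deg p = 2.
(b) Checking where it meets the axes: it crosses the y-axis at the gridline y = 0; it meets the x-axis at x = 0 (among the integer gridlines).
(c) Assembling these constraints gives the stated polynomial.

2*x*y - 2*y^2 - x + 3*y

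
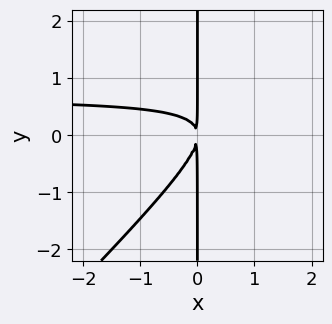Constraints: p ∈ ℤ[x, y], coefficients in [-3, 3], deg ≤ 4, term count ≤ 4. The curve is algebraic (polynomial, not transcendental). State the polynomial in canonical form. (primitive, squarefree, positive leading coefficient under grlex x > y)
3*x^2*y - 3*x*y^2 - 2*x^2

(a) The degree is 3 — no degree-2 curve has this shape.
(b) Reading off the gridlines: every point of the y-axis in the box is on the curve.
(c) The integer polynomial consistent with all of this is the stated p.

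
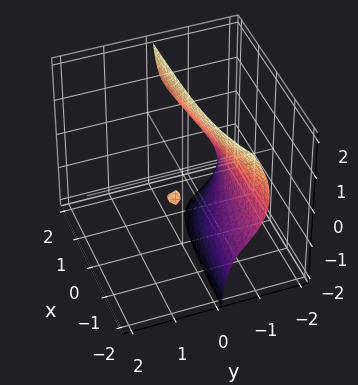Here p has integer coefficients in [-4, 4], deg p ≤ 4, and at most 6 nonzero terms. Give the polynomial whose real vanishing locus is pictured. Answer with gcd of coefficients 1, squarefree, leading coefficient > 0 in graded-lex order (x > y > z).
First, deg p = 3. A generic line meets the surface in up to 3 points.
Next, reading off the gridlines: it meets the y-axis at y = -1 (among the integer gridlines); no z-intercept at any integer in the box; it misses every integer gridline on the x-axis.
Finally, the integer polynomial consistent with all of this is the stated p.

3*x*y*z + 3*y^3 - 2*y^2*z + 3*y*z^2 + 3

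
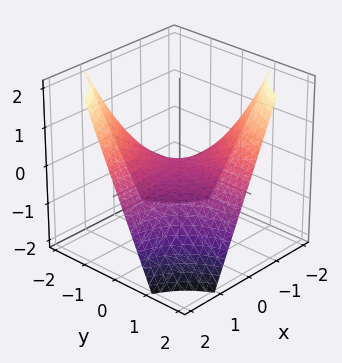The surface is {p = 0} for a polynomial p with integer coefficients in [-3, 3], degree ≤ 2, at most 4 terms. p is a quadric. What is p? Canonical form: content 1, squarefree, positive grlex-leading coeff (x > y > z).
x*y + z

First, deg p = 2. A hyperbolic paraboloid; a quadric.
Then, from the axis intercepts and sections: it crosses the z-axis at the gridline z = 0; the visible y-axis segment lies entirely on the surface.
Finally, together with the visible shape, these determine p as stated. Check: (-2, 0, 0) on the x-axis lies on the surface, and p(-2, 0, 0) = 0. ✓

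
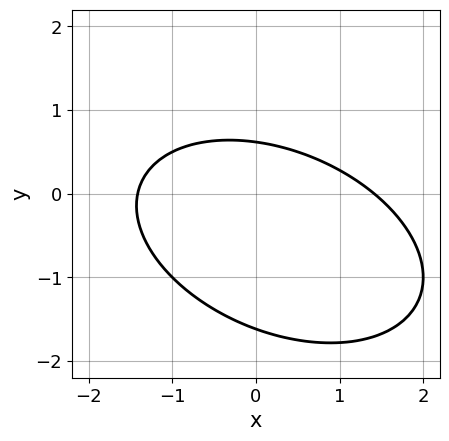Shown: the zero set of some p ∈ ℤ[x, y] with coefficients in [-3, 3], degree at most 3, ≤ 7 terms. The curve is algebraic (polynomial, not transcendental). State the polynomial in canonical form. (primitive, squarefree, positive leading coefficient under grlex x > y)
Degree: no degree-1 curve has this shape, so deg p = 2.
Putting this together gives p.

x^2 + x*y + 2*y^2 + 2*y - 2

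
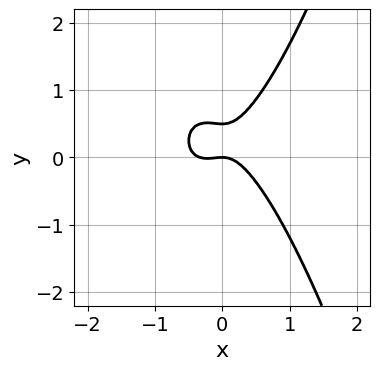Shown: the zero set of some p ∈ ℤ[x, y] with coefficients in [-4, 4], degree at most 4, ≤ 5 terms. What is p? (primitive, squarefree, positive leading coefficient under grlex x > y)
3*x^3 + x^2 - 2*y^2 + y

First, the degree is 3 — the shape is more complex than any degree-2 curve.
Then, from the axis intercepts and sections: it crosses the y-axis at the gridline y = 0; one x-axis crossing is at x = 0.
Finally, fitting integer coefficients to these (and the overall shape) gives p.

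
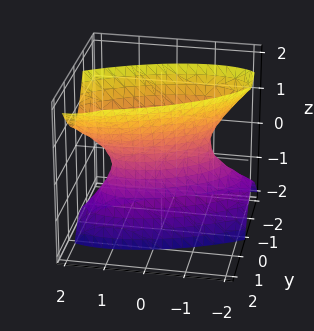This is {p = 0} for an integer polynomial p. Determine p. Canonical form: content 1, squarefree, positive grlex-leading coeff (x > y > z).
(a) Degree: a generic line meets the surface in up to 2 points, so deg p = 2.
(b) Reading off the gridlines: the x-axis gridline crossings are at x ∈ {-1, 1}; the surface avoids every integer z-axis point in the box.
(c) Putting this together gives p.

x^2 - 2*x*y + 3*y^2 - y*z - z^2 - 1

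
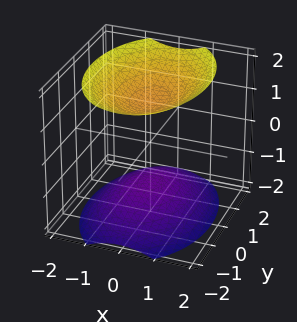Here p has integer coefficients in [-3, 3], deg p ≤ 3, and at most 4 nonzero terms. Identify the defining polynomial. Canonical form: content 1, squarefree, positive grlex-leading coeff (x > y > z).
2*x^2 + y^2 - 2*z^2 + 3

The picture has 2 separate pieces. Treating them together as one polynomial.
The degree is 2 — two sheets facing apart; a quadric.
Symmetries: mirror symmetry z ↦ −z ⇒ only even powers of z; the x ↦ −x reflection is a symmetry, so x appears only in even powers; it's symmetric under y → −y, forcing even powers of y.
Against the integer gridlines: it misses every integer gridline on the x-axis; it misses every integer gridline on the y-axis.
Together with the visible shape, these determine p as stated.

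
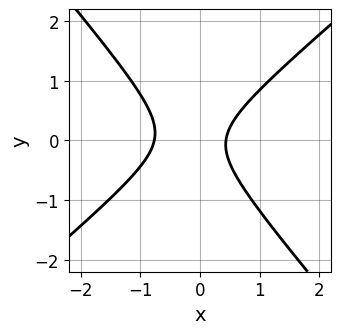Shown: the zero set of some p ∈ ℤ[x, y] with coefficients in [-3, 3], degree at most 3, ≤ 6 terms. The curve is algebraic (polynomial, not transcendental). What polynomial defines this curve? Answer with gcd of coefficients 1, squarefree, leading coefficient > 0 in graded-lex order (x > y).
3*x^2 - x*y - 3*y^2 + x - 1

The degree is 2 — the shape is more complex than any degree-1 curve.
Reading off the gridlines: the curve avoids every integer y-axis point in the box.
Fitting integer coefficients to these (and the overall shape) gives p.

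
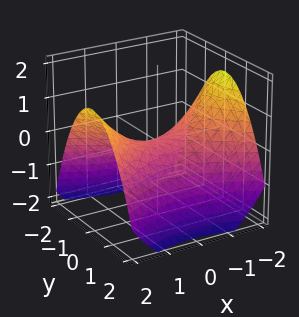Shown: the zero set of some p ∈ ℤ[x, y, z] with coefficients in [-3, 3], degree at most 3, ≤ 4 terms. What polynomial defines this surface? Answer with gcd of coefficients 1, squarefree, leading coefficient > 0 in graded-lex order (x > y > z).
1. deg p = 2. A saddle surface; a quadric.
2. Symmetries: mirror symmetry x ↦ −x ⇒ only even powers of x; it's symmetric under y → −y, forcing even powers of y.
3. From the visible intercepts: it meets the z-axis at z = 0 (among the integer gridlines); one x-axis crossing is at x = 0.
4. Matching integer coefficients to the picture gives p.

x^2 - 2*y^2 - 3*z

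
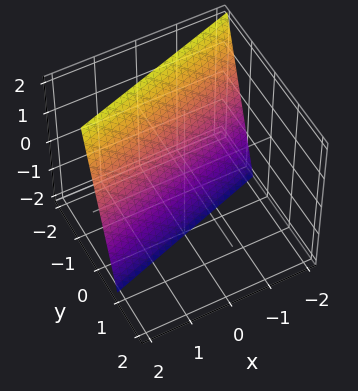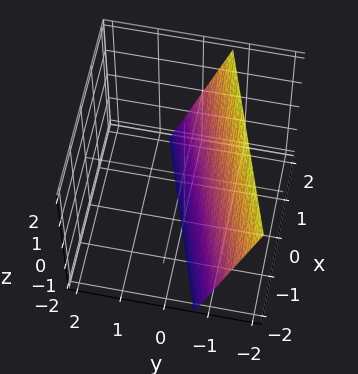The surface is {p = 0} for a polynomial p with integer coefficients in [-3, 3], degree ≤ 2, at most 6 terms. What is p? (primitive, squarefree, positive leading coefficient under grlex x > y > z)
(a) The degree is 1 — every cross-section is a straight line — this is a plane.
(b) Observable constraints: it meets the z-axis at z = -2 (among the integer gridlines); it meets the x-axis at x = 2 (among the integer gridlines).
(c) Together with the visible shape, these determine p as stated.

x - 3*y - z - 2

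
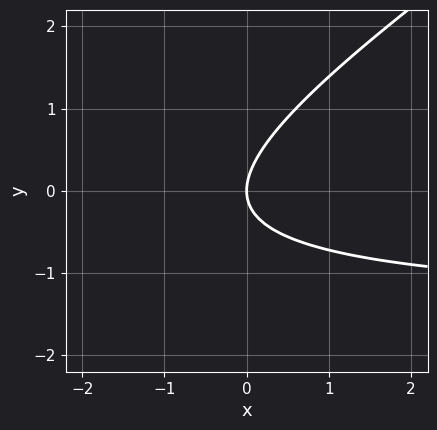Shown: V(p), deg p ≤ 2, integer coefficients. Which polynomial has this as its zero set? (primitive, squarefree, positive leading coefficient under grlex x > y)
2*x*y - 3*y^2 + 3*x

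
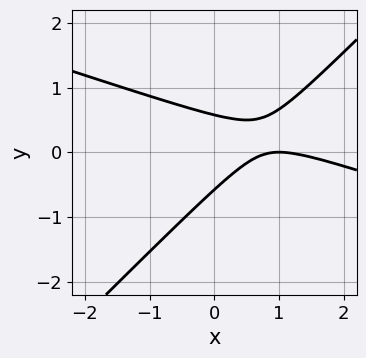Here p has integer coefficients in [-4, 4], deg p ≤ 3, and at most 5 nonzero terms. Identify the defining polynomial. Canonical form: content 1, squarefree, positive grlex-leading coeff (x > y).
x^2 + 2*x*y - 3*y^2 - 2*x + 1

The degree is 2 — no degree-1 curve has this shape.
From the axis intercepts and sections: one x-axis crossing is at x = 1.
These observations pin down the coefficients.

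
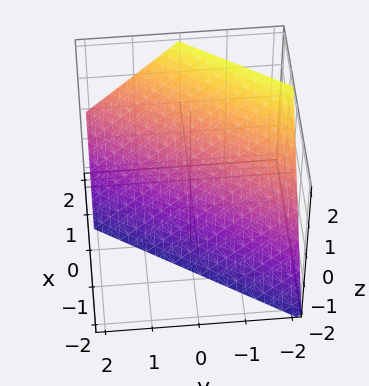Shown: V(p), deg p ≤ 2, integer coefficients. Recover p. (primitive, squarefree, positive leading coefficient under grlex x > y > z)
3*x - 2*y - 2*z - 2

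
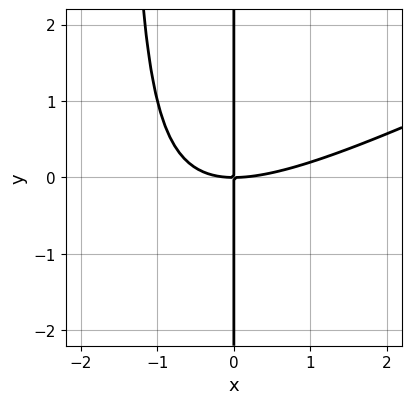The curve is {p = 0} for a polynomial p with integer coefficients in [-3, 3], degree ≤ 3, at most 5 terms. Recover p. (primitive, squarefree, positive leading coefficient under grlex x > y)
x^3 - 2*x^2*y - 3*x*y

First, degree: a generic line meets the curve in up to 3 points, so deg p = 3.
Then, reading off the gridlines: it crosses the x-axis at the gridline x = 0; the visible y-axis segment lies entirely on the curve.
Finally, the integer polynomial consistent with all of this is the stated p.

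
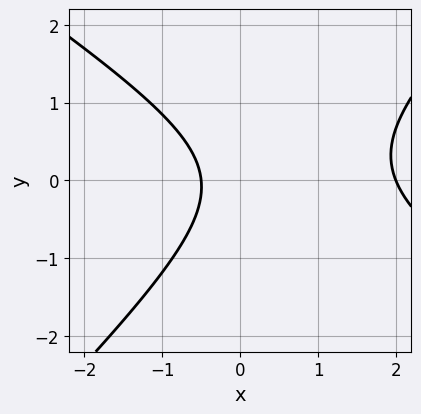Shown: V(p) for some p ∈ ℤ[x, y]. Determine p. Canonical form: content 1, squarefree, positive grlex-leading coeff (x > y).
Degree: the shape is more complex than any degree-1 curve, so deg p = 2.
Observable constraints: no y-intercept at any integer in the box; one x-axis crossing is at x = 2.
Putting this together gives p.

2*x^2 + x*y - 3*y^2 - 3*x - 2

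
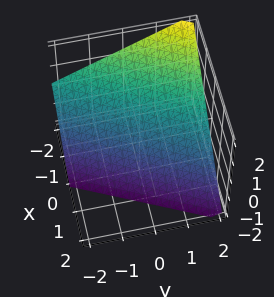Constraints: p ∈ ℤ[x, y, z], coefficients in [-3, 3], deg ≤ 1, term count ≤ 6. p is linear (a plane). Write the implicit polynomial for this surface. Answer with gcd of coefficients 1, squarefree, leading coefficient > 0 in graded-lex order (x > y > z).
The degree is 1 — every cross-section is a straight line — this is a plane.
Observable constraints: one z-axis crossing is at z = -1; one x-axis crossing is at x = -1.
Fitting integer coefficients to these (and the overall shape) gives p. Check: (0, 2, 0) on the y-axis lies on the surface, and p(0, 2, 0) = 0. ✓

2*x - y + 2*z + 2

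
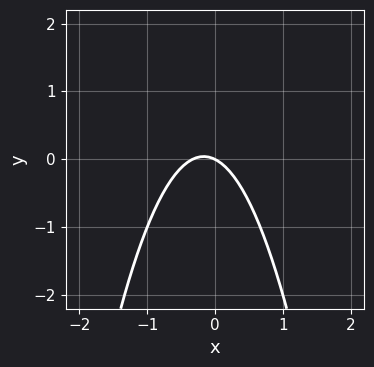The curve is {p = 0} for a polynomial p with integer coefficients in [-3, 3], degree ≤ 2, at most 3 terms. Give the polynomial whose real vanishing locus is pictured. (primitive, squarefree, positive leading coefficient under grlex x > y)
3*x^2 + x + 2*y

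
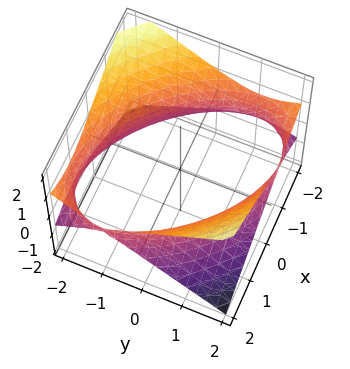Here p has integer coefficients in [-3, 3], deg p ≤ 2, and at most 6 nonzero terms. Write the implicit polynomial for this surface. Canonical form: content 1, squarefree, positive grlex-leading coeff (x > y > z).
x^2 + x*y + y^2 - 2*z^2 - 3

The degree is 2 — a generic line meets the surface in up to 2 points.
Against the integer gridlines: it misses every integer gridline on the z-axis.
Assembling these constraints gives the stated polynomial.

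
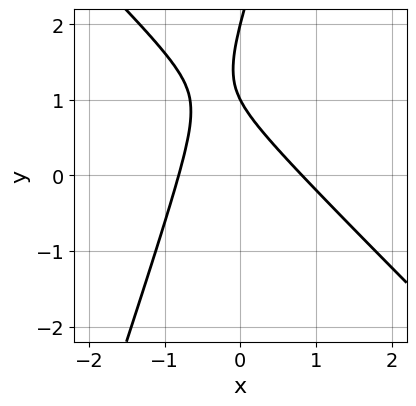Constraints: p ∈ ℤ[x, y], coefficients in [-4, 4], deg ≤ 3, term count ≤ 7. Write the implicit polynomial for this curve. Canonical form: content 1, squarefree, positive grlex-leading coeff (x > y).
1. The degree is 2 — the shape is more complex than any degree-1 curve.
2. Observable constraints: among the integer gridlines, it crosses the y-axis at y ∈ {1, 2}.
3. Putting this together gives p.

3*x^2 + 2*x*y - y^2 + 3*y - 2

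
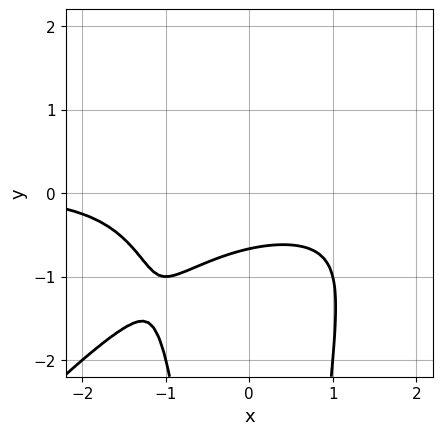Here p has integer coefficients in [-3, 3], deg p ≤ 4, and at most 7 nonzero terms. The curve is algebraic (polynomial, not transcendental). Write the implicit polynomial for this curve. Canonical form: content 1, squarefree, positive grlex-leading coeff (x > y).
x^3*y - x^2*y^2 - x*y - 3*y - 2

1. The degree is 4 — a generic line meets the curve in up to 4 points.
2. Observable constraints: it misses every integer gridline on the x-axis.
3. The integer polynomial consistent with all of this is the stated p.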